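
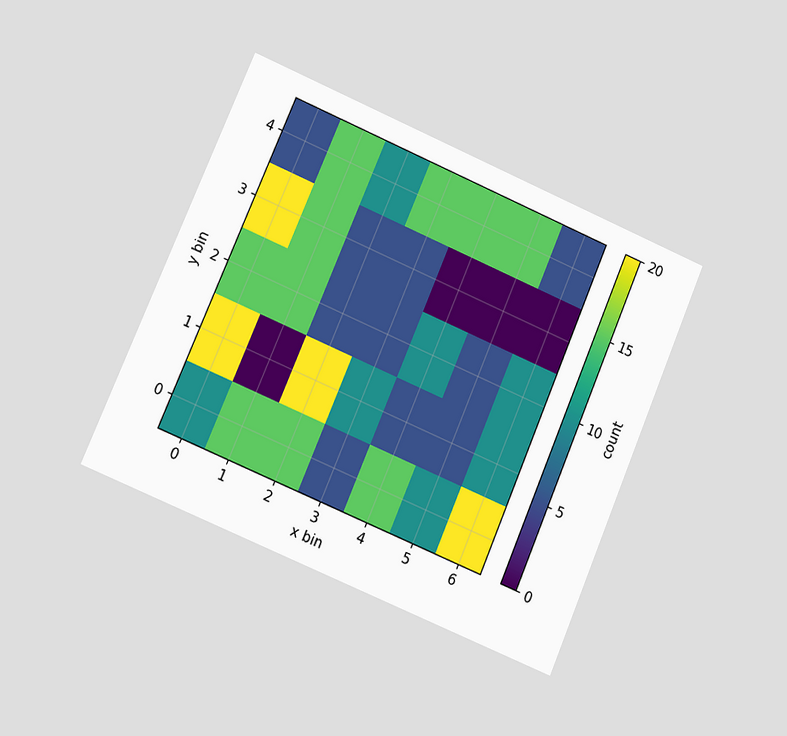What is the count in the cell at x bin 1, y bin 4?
The chart is tilted about 23° clockwise and viewed at a slight angle. Matching the cell (1, 4) against the colorbar gives 15.

15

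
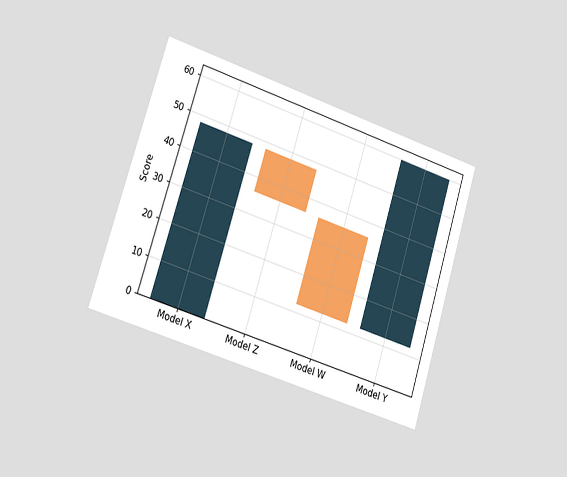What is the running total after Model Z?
36

The chart is tilted about 17° clockwise and viewed slightly from the left. After Model Z the running total reaches 36.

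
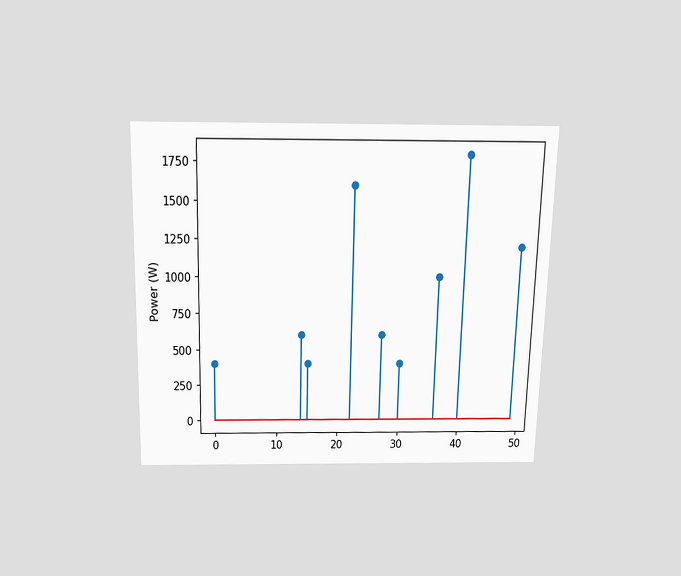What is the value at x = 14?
600W

The chart is viewed slightly from above. The stem at x=14 reaches 600W.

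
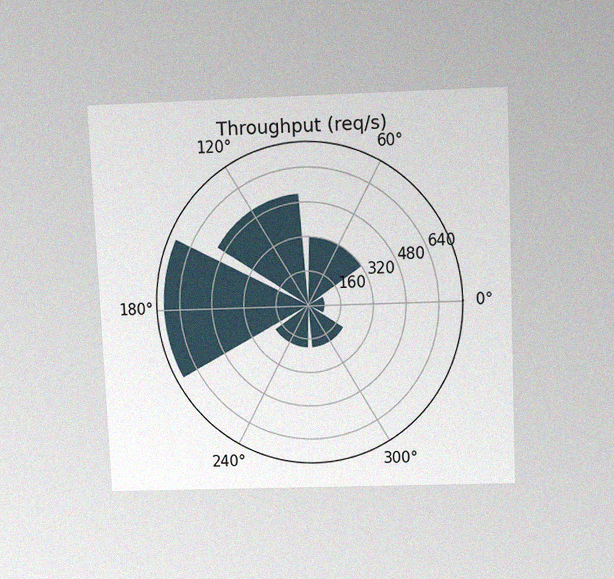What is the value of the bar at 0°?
The chart is tilted about 3° counter-clockwise and viewed slightly from above, with some photo noise. The bar at 0° reaches 80req/s on the radial axis.

80req/s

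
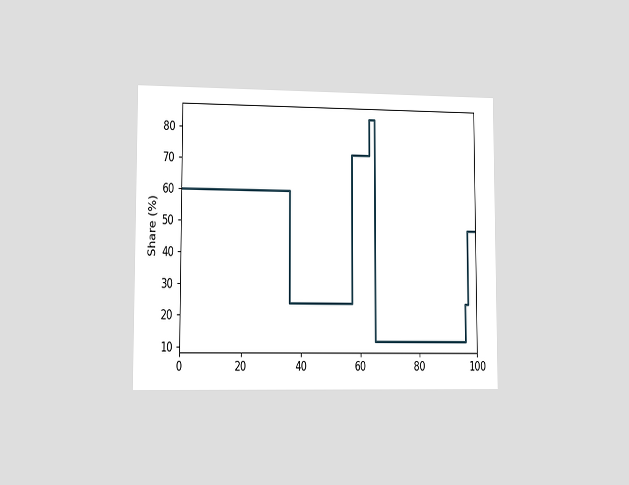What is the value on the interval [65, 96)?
12%

The chart is viewed slightly from the left. On [65, 96) the step sits at 12%.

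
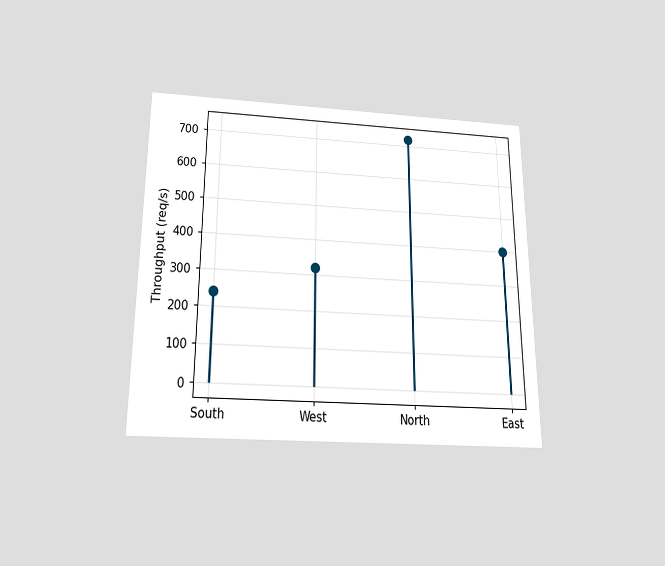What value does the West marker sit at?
320req/s

The chart is viewed slightly from below. The West marker sits at 320req/s.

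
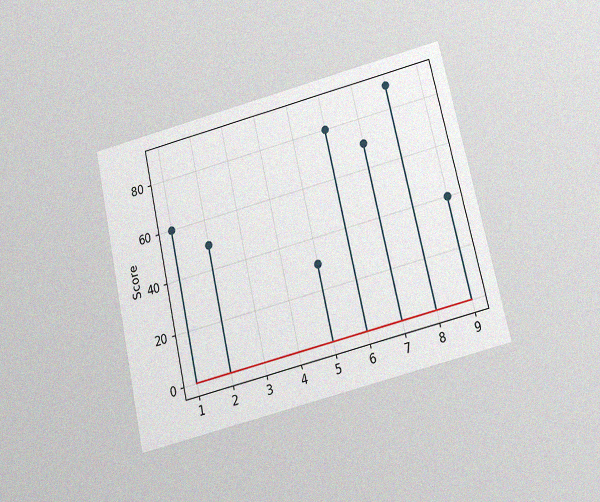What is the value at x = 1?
The chart is tilted about 13° counter-clockwise and viewed slightly from below, with some photo noise. The stem at x=1 reaches 60.

60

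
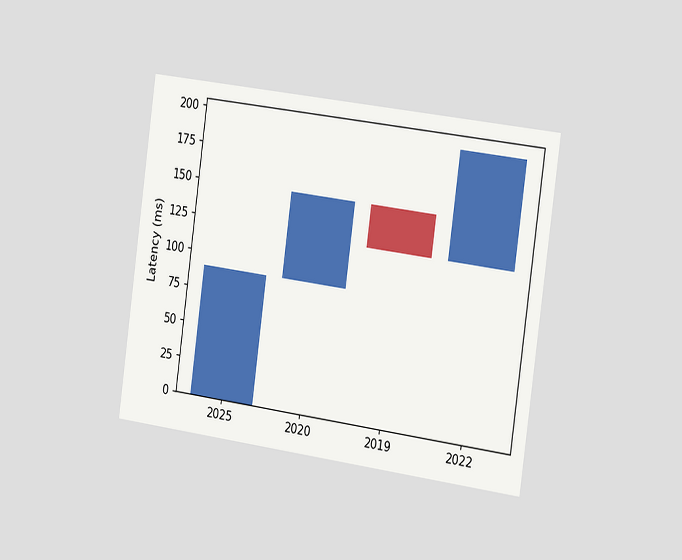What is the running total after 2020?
The chart is tilted about 8° clockwise and viewed slightly from the right. After 2020 the running total reaches 150ms.

150ms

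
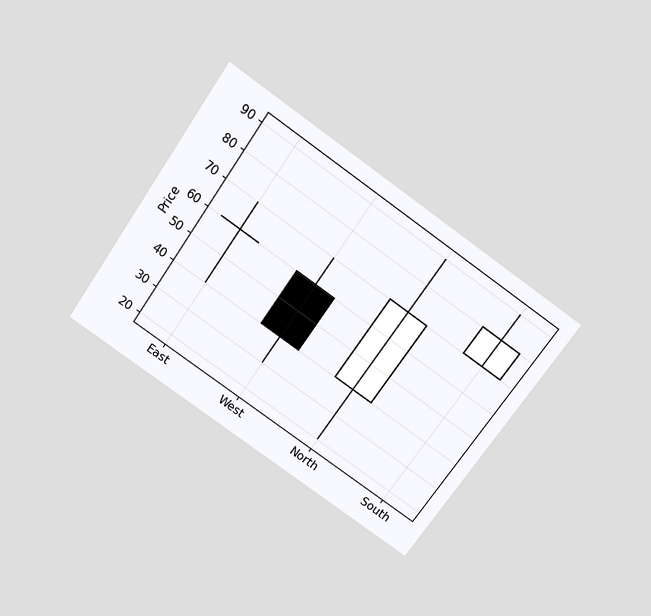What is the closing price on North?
70

The chart is tilted about 35° clockwise and viewed slightly from above. The North candle closes at 70.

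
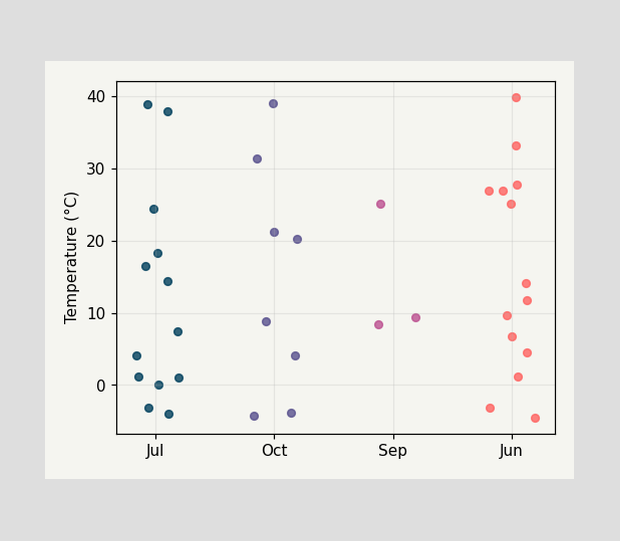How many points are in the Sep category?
Counting the markers in the Sep column gives 3.

3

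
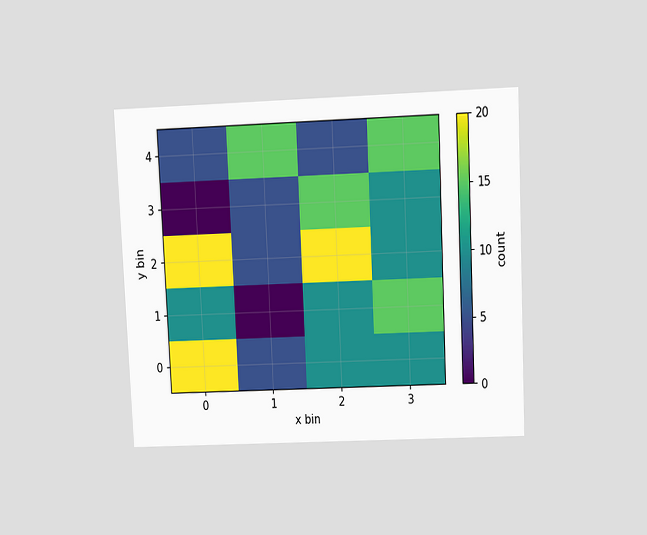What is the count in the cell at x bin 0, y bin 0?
The chart is tilted about 3° counter-clockwise and viewed slightly from above. Matching the cell (0, 0) against the colorbar gives 20.

20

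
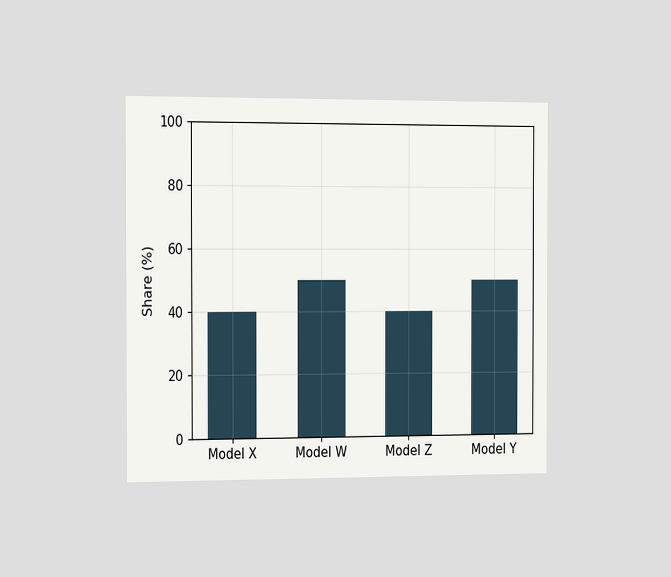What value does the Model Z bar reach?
The chart is viewed slightly from the left. Reading along the chart's y-axis, the Model Z bar reaches 40%.

40%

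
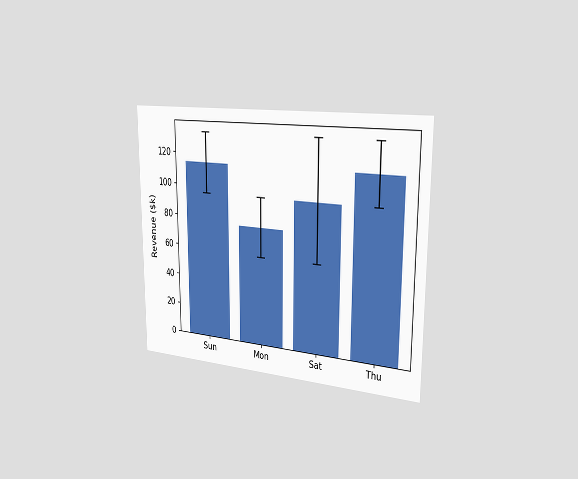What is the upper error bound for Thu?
$133k

The chart is viewed slightly from the right. The Thu bar's upper whisker reaches $133k.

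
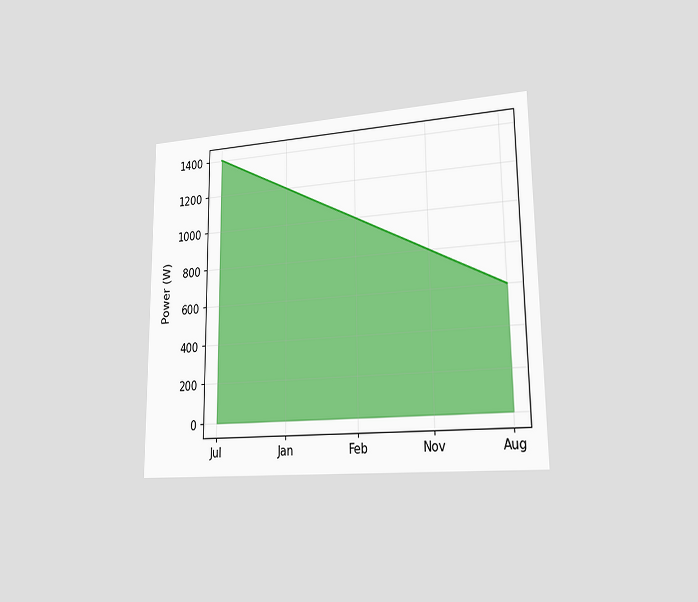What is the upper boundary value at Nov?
The chart is viewed slightly from the right. At Nov the upper boundary is at 800W.

800W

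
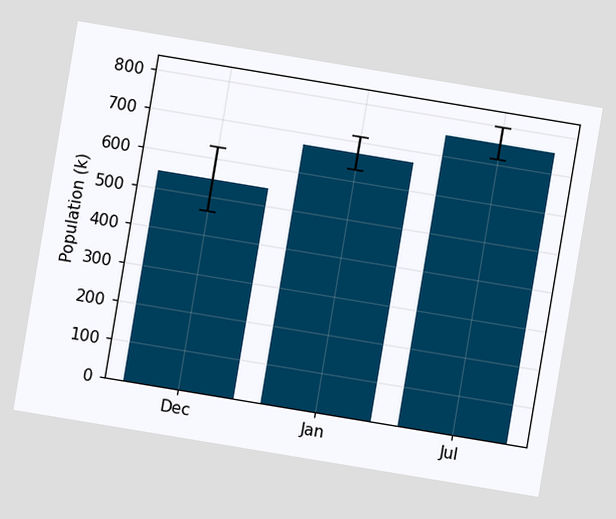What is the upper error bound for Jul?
The chart is tilted about 9° clockwise. The Jul bar's upper whisker reaches 798k.

798k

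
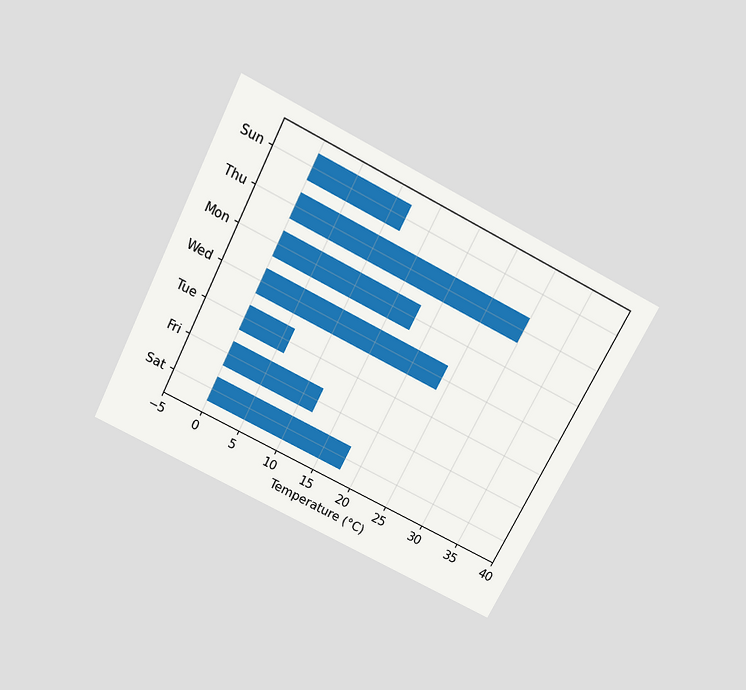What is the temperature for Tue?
The chart is tilted about 27° clockwise and viewed slightly from above. Reading along the chart's x-axis, the Tue bar reaches 6°C.

6°C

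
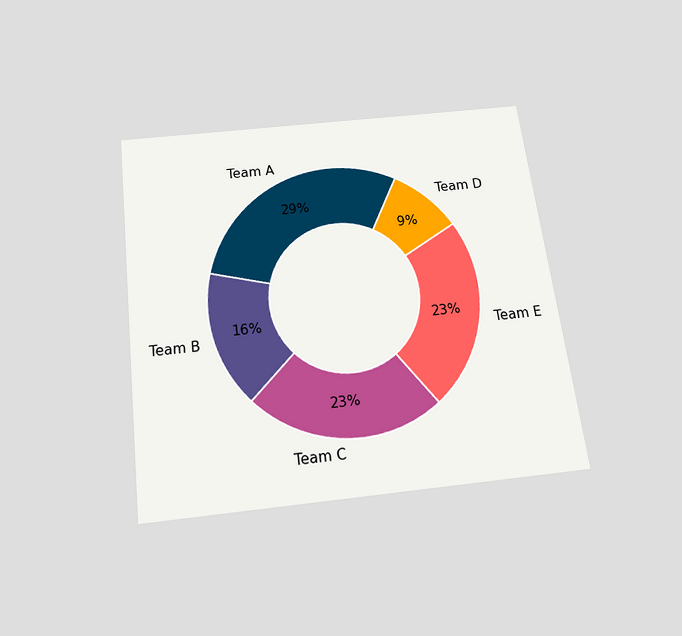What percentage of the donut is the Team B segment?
16%

The chart is tilted about 7° counter-clockwise and viewed slightly from below. The Team B segment takes up 16% of the ring.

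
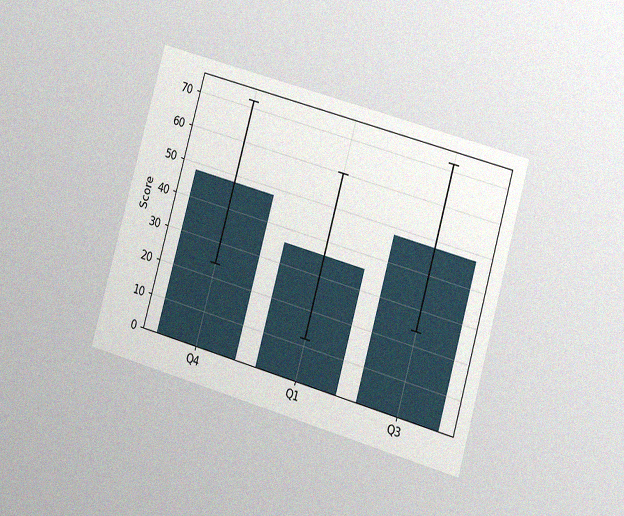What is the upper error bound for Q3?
72

The chart is tilted about 16° clockwise and viewed at a slight angle, with some photo noise. The Q3 bar's upper whisker reaches 72.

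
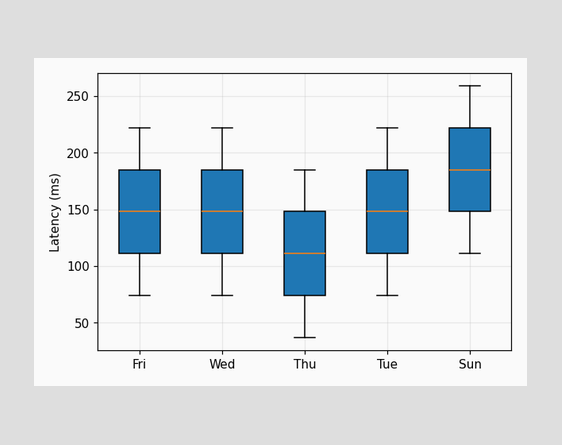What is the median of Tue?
The median line in the Tue box sits at 148ms.

148ms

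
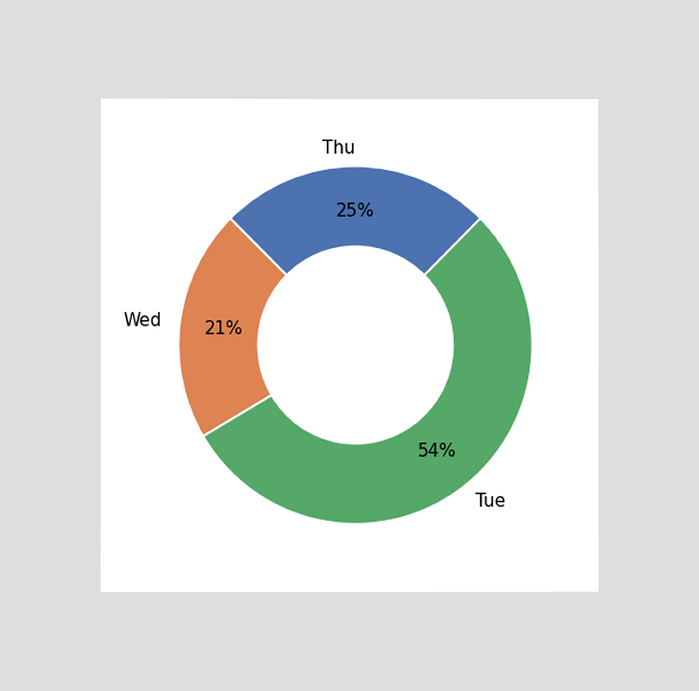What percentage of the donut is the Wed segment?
The chart is viewed at a slight angle. The Wed segment takes up 21% of the ring.

21%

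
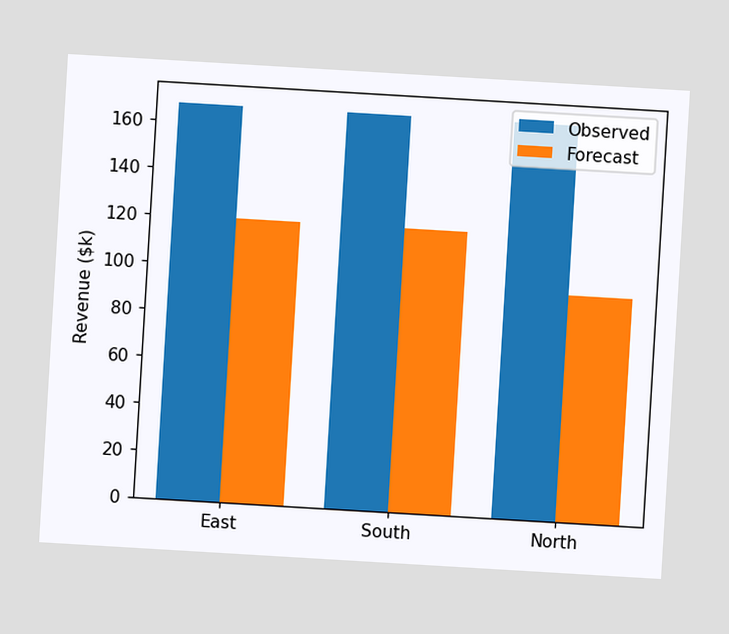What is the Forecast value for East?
$120k

The chart is tilted about 3° clockwise. The Forecast bar at East reaches $120k on the y-axis.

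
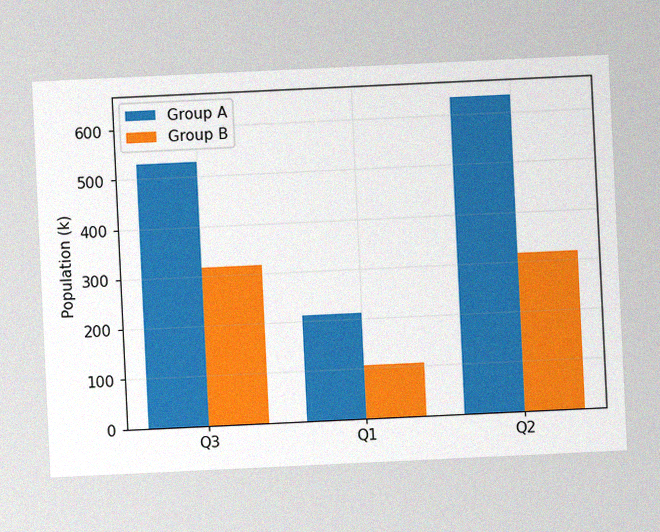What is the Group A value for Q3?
The chart is tilted about 3° counter-clockwise, with some photo noise. The Group A bar at Q3 reaches 530k on the y-axis.

530k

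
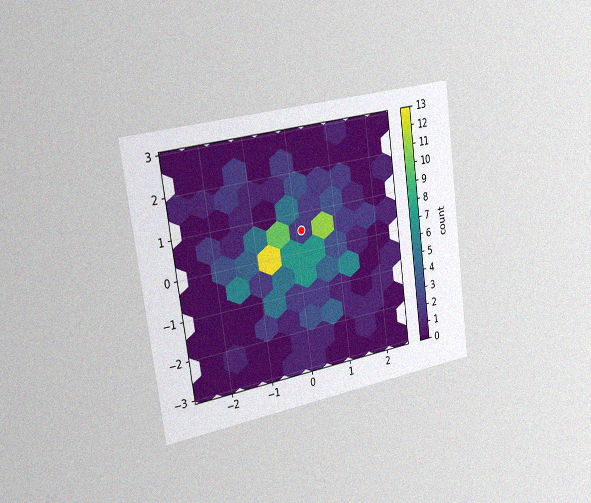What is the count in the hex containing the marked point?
2

The chart is tilted about 8° counter-clockwise and viewed slightly from the left, with some photo noise. The marked hex reads 2 on the colorbar.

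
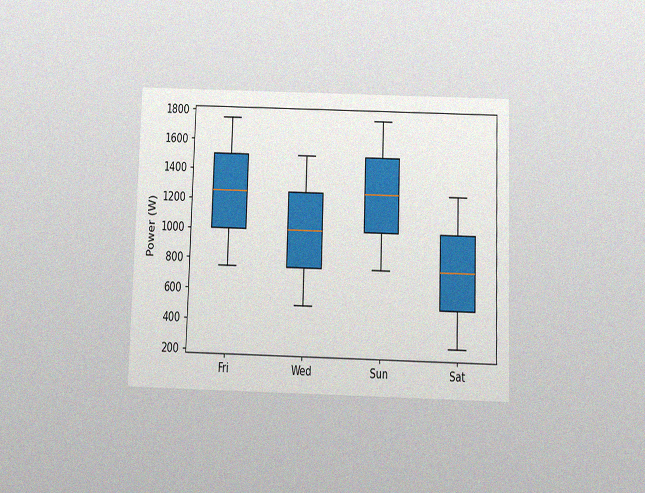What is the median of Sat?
The chart is viewed slightly from below, with some photo noise. The median line in the Sat box sits at 750W.

750W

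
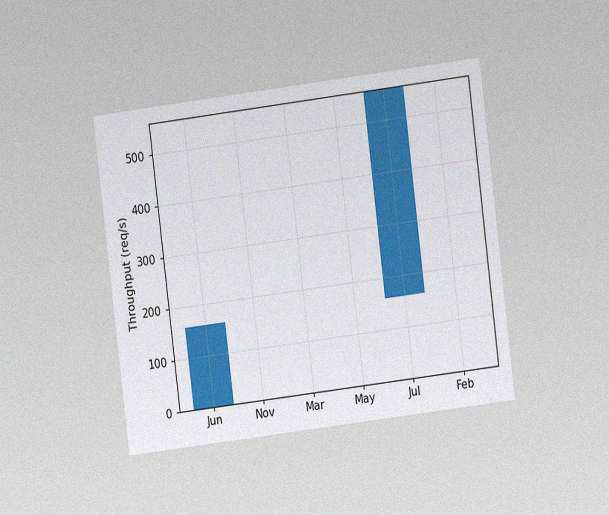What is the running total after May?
The chart is tilted about 7° counter-clockwise and viewed at a slight angle, with some photo noise. After May the running total reaches 160req/s.

160req/s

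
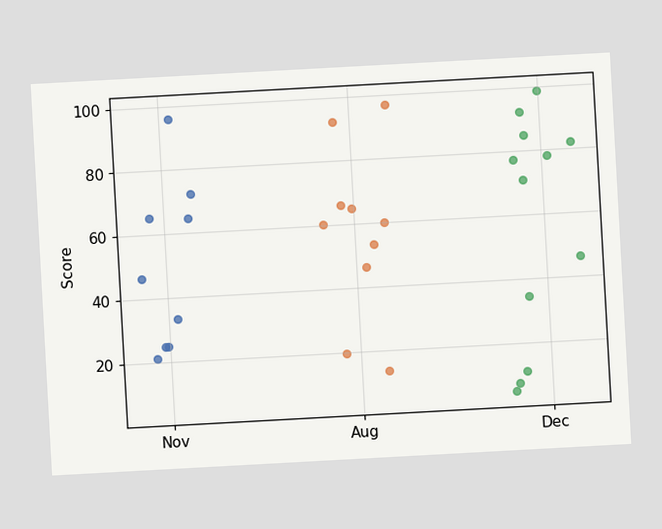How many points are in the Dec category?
The chart is tilted about 3° counter-clockwise. Counting the markers in the Dec column gives 12.

12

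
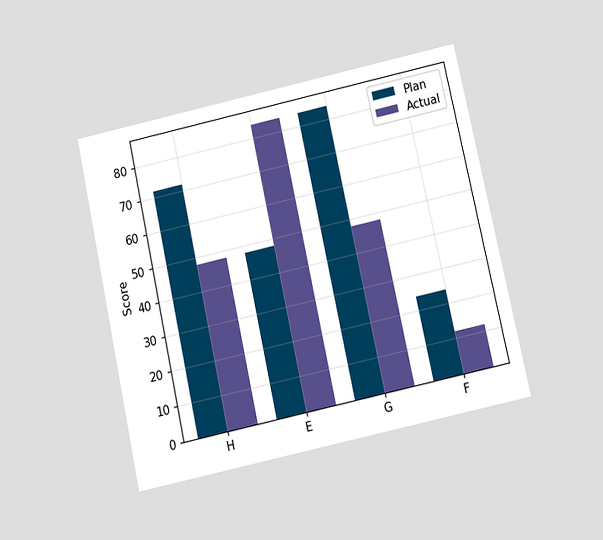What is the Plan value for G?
84

The chart is tilted about 12° counter-clockwise and viewed at a slight angle. The Plan bar at G reaches 84 on the y-axis.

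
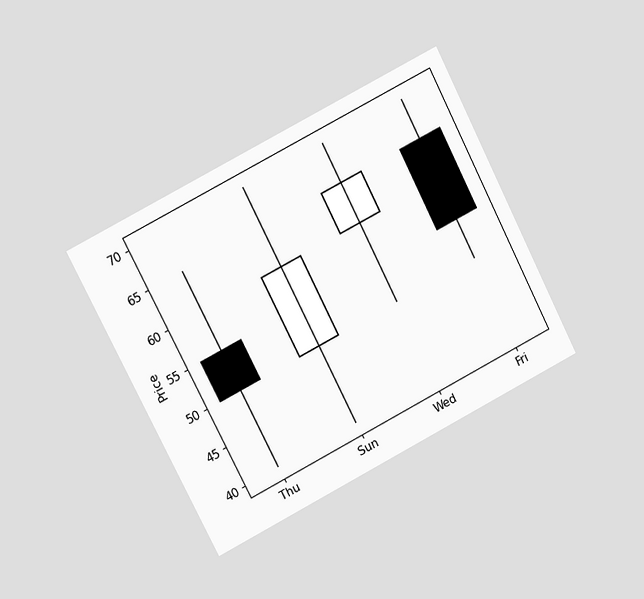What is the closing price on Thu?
The chart is tilted about 27° counter-clockwise and viewed at a slight angle. The Thu candle closes at 50.

50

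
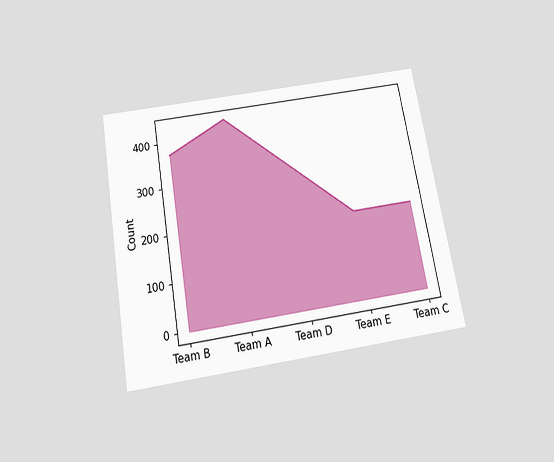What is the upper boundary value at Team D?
310

The chart is tilted about 10° counter-clockwise and viewed slightly from below. At Team D the upper boundary is at 310.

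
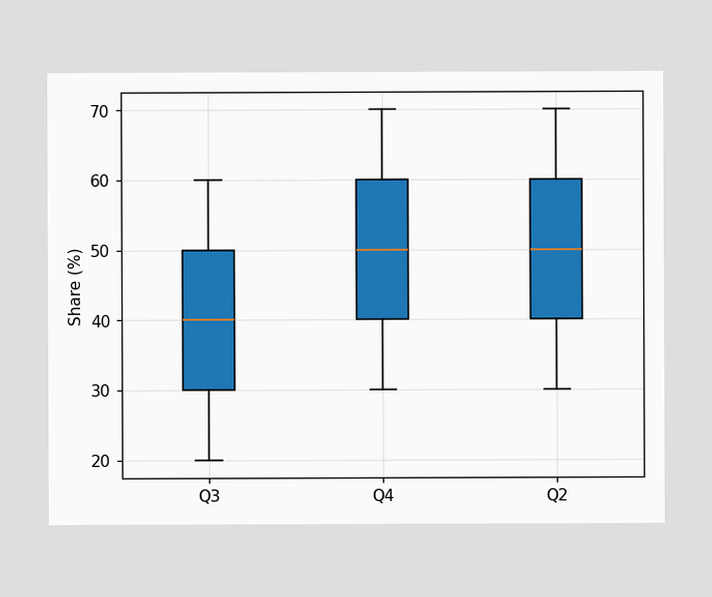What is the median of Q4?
The median line in the Q4 box sits at 50%.

50%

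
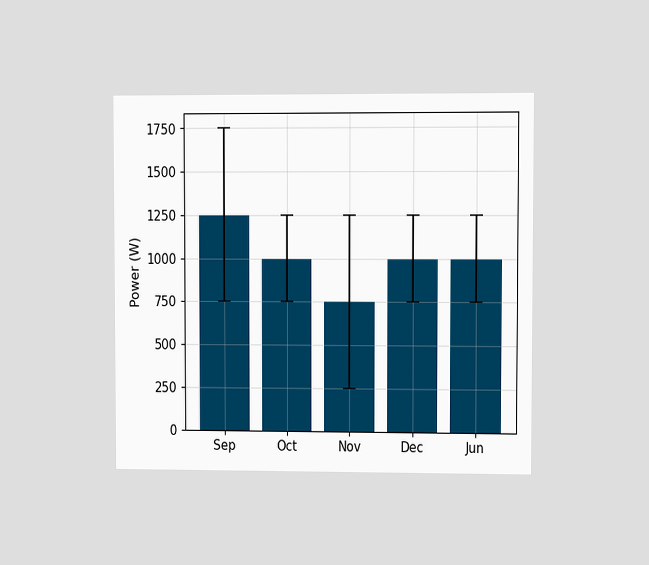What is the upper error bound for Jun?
1250W

The chart is viewed at a slight angle. The Jun bar's upper whisker reaches 1250W.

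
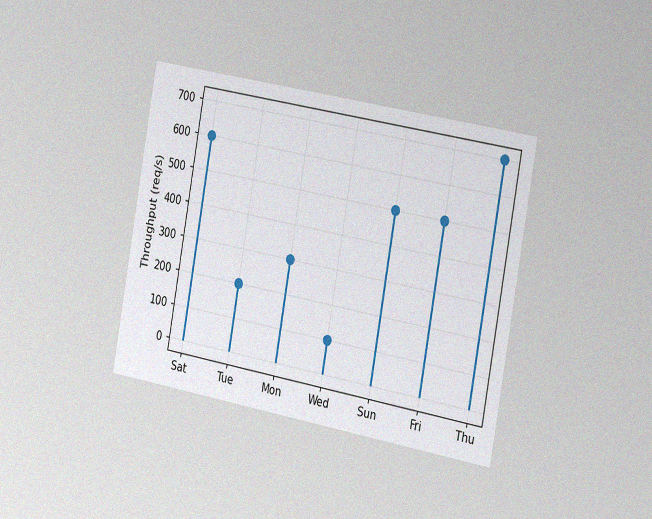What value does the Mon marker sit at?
The chart is tilted about 10° clockwise and viewed slightly from the right, with some photo noise. The Mon marker sits at 300req/s.

300req/s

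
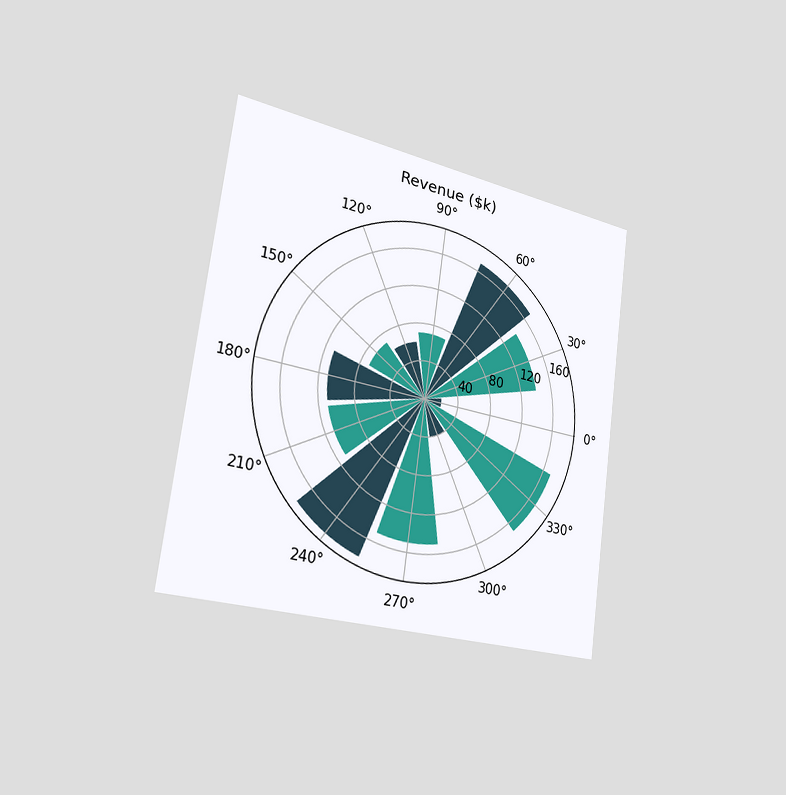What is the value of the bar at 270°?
$150k

The chart is tilted about 8° clockwise and viewed slightly from the left. The bar at 270° reaches $150k on the radial axis.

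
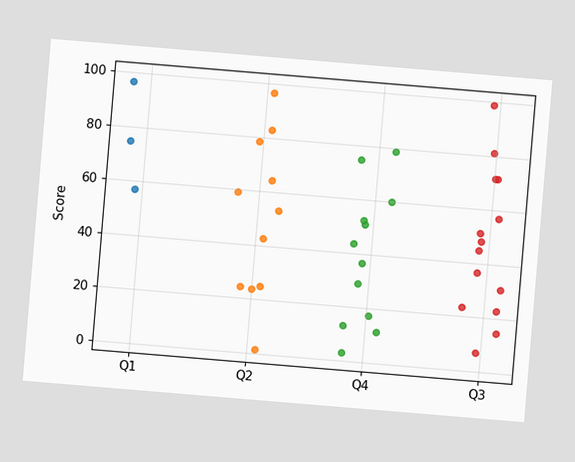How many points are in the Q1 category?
3

The chart is tilted about 5° clockwise. Counting the markers in the Q1 column gives 3.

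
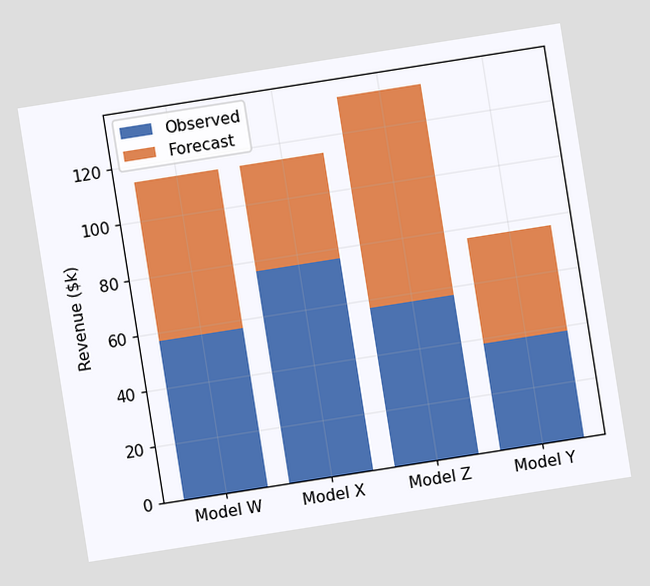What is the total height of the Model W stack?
The chart is tilted about 9° counter-clockwise. The Model W stack's top reaches $114k on the y-axis.

$114k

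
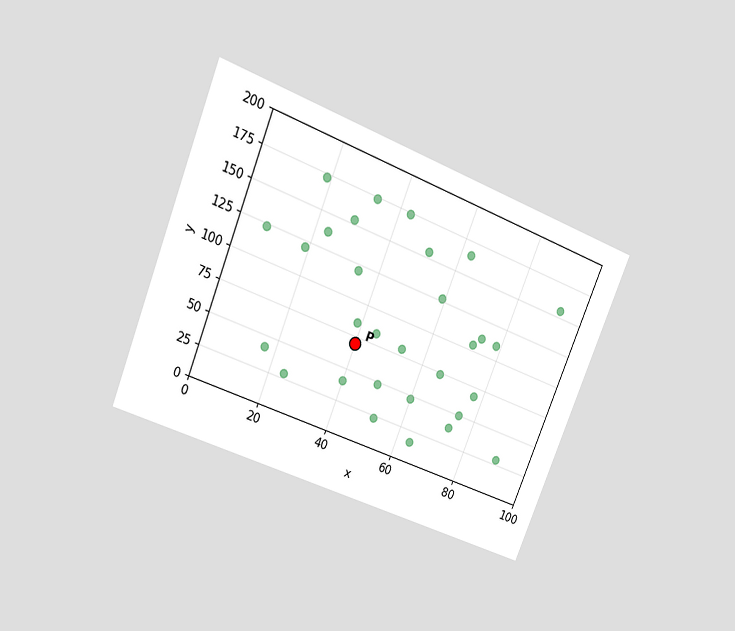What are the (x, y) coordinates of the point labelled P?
(40, 70)

The chart is tilted about 22° clockwise and viewed at a slight angle. Following the gridlines from P to each axis, P sits at (40, 70).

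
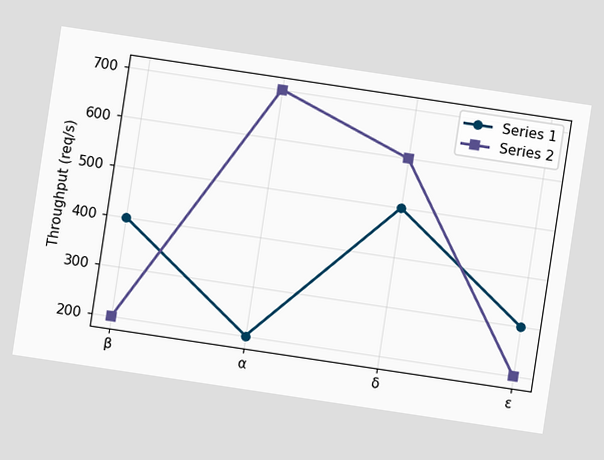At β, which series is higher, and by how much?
The chart is tilted about 9° clockwise. At β, Series 1 sits above the other line by 200req/s.

Series 1, by 200req/s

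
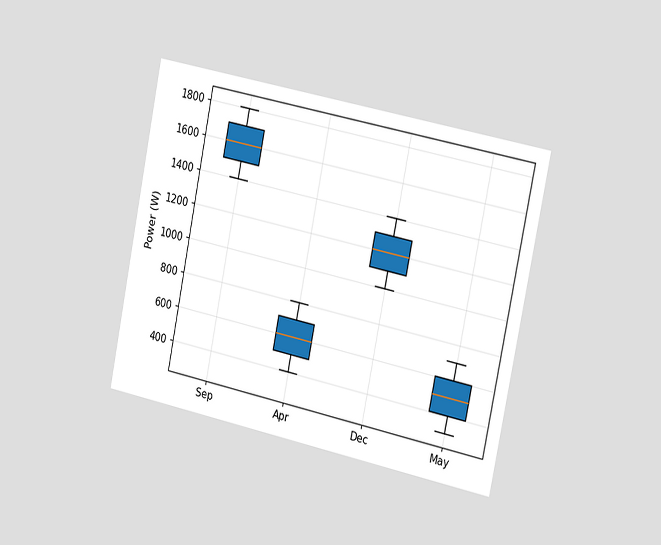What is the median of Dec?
The chart is tilted about 12° clockwise and viewed slightly from the right. The median line in the Dec box sits at 1200W.

1200W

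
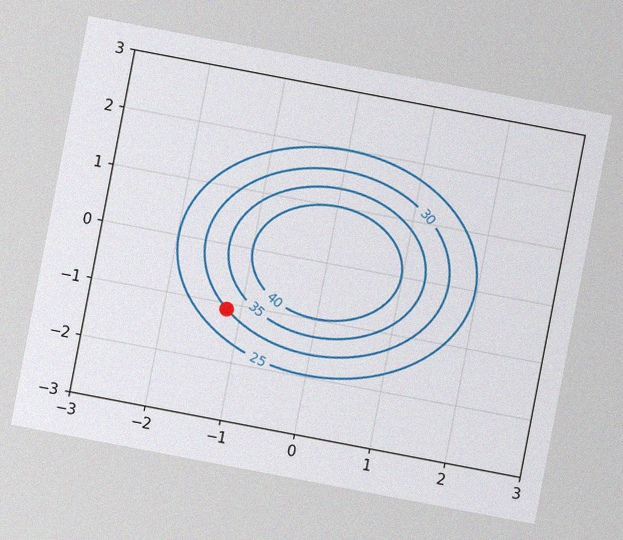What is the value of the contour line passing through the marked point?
30

The chart is tilted about 11° clockwise, with some photo noise. The marked point sits on the contour labelled 30.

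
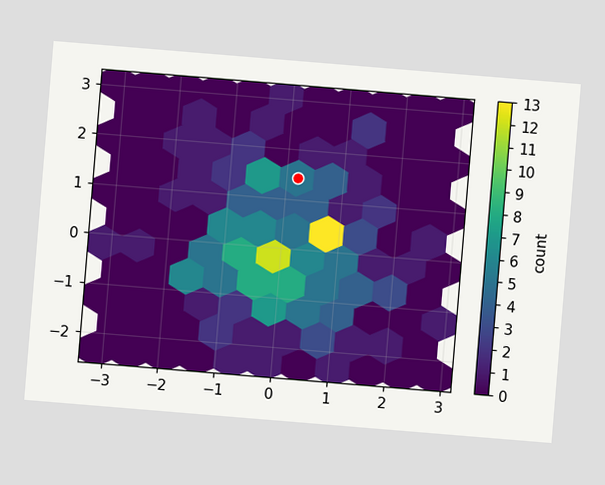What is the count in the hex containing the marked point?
The chart is tilted about 5° clockwise. The marked hex reads 5 on the colorbar.

5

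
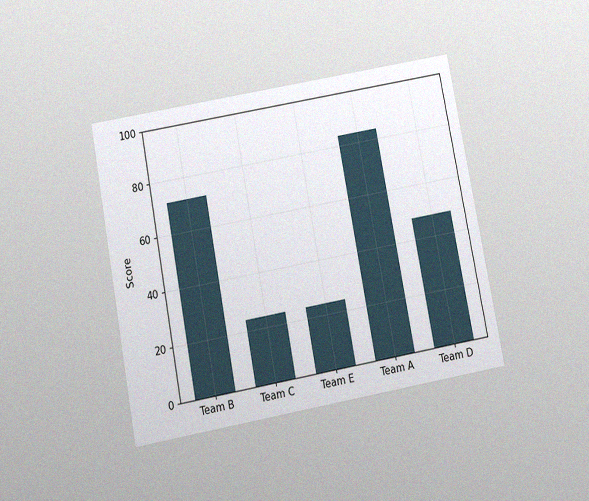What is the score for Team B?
The chart is tilted about 11° counter-clockwise and viewed slightly from below, with some photo noise. Reading along the chart's y-axis, the Team B bar reaches 72.

72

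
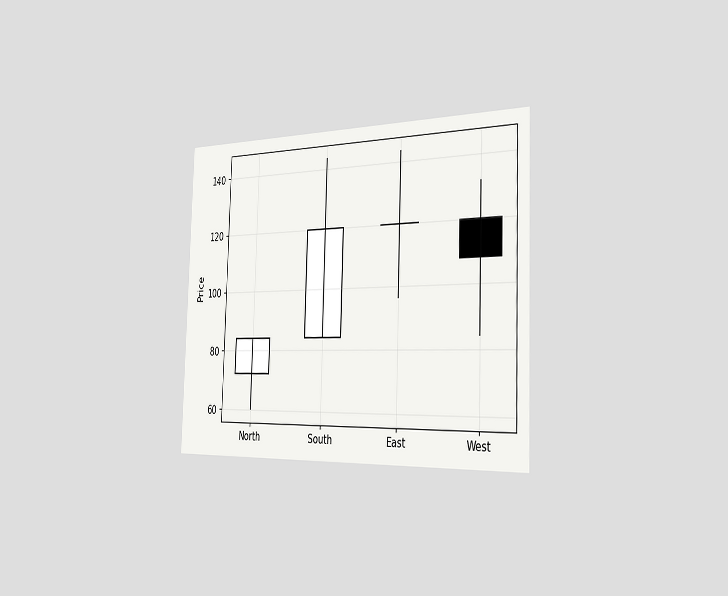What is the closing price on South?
120

The chart is viewed slightly from the right. The South candle closes at 120.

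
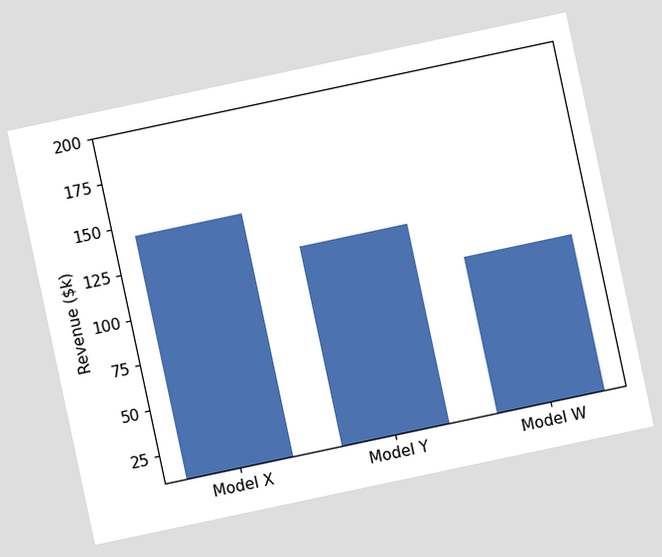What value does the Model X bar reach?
$144k

The chart is tilted about 12° counter-clockwise. Reading along the chart's y-axis, the Model X bar reaches $144k.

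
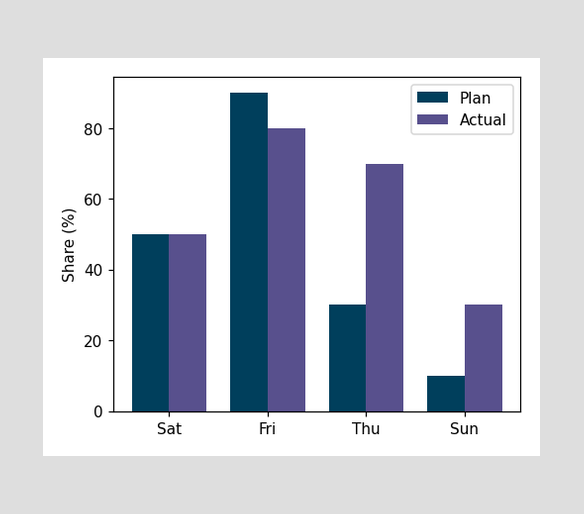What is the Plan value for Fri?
90%

The Plan bar at Fri reaches 90% on the y-axis.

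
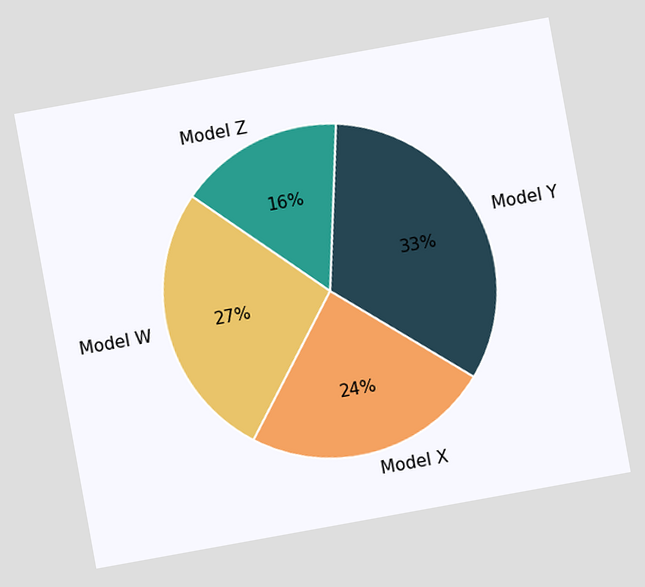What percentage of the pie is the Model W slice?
27%

The chart is tilted about 10° counter-clockwise. The Model W slice takes up 27% of the pie.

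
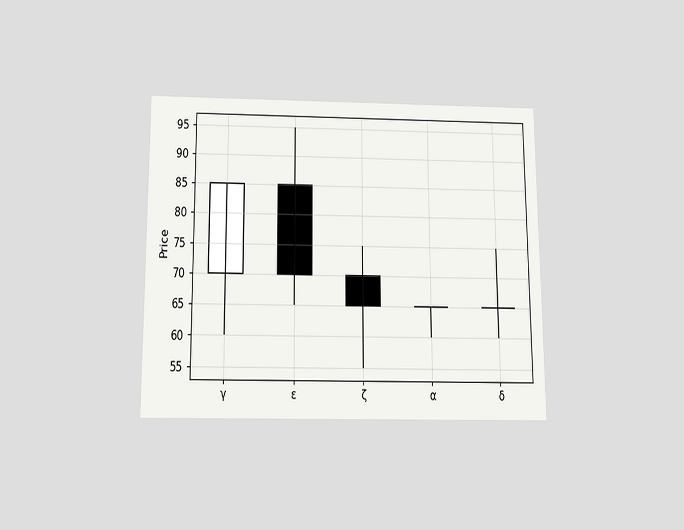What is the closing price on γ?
The chart is viewed slightly from below. The γ candle closes at 85.

85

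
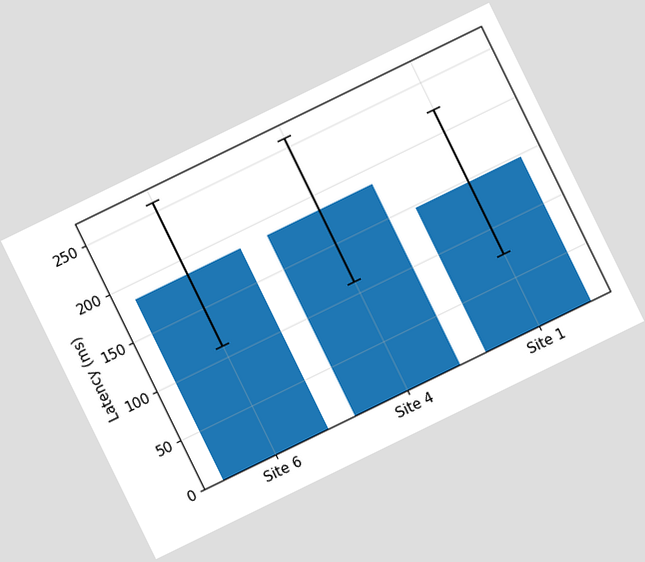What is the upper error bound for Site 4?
The chart is tilted about 26° counter-clockwise. The Site 4 bar's upper whisker reaches 259ms.

259ms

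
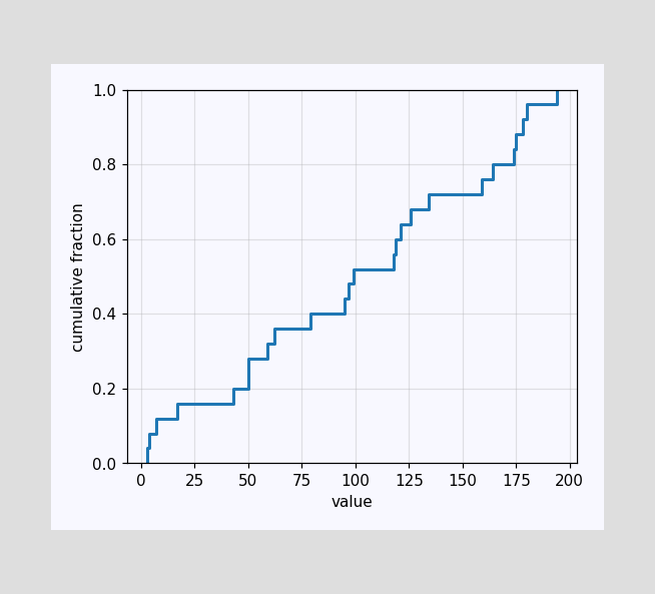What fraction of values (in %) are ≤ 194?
100%

At x=194 the ECDF step is at 100%.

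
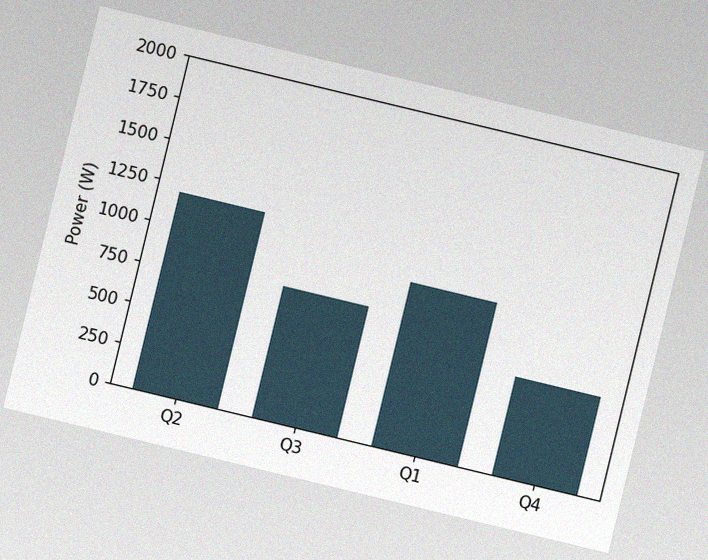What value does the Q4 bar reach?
The chart is tilted about 14° clockwise, with some photo noise. Reading along the chart's y-axis, the Q4 bar reaches 600W.

600W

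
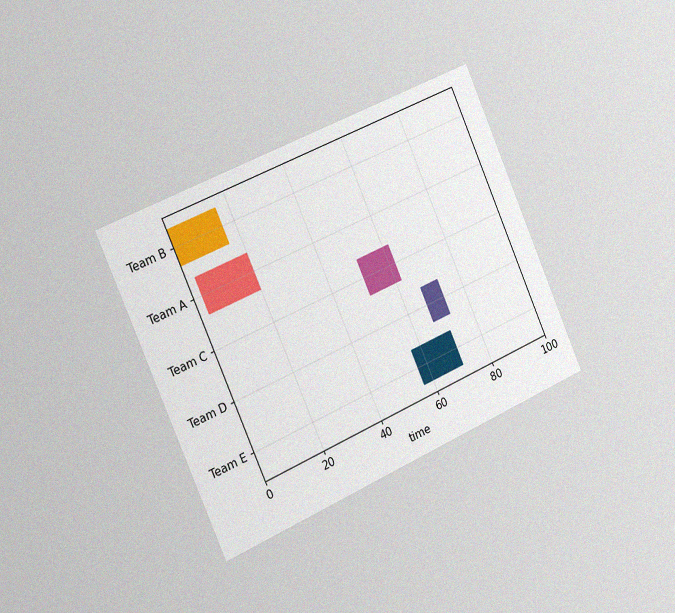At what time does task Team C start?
The chart is tilted about 24° counter-clockwise and viewed slightly from the left, with some photo noise. The Team C bar begins at t=51.

51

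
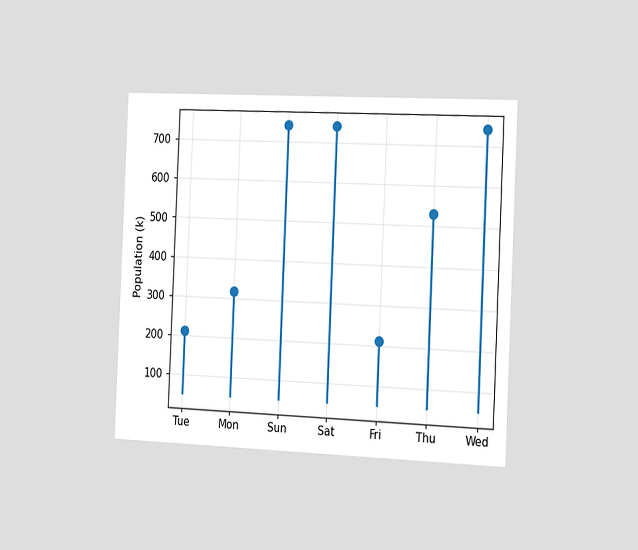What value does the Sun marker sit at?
The chart is tilted about 3° clockwise and viewed slightly from the right. The Sun marker sits at 742k.

742k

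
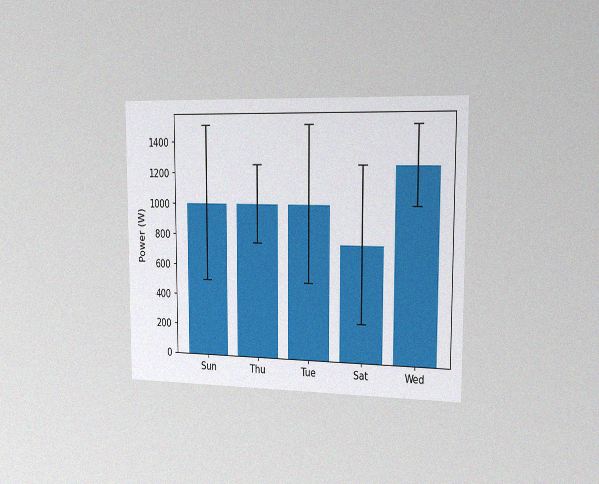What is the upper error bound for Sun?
1500W

The chart is viewed slightly from the right, with some photo noise. The Sun bar's upper whisker reaches 1500W.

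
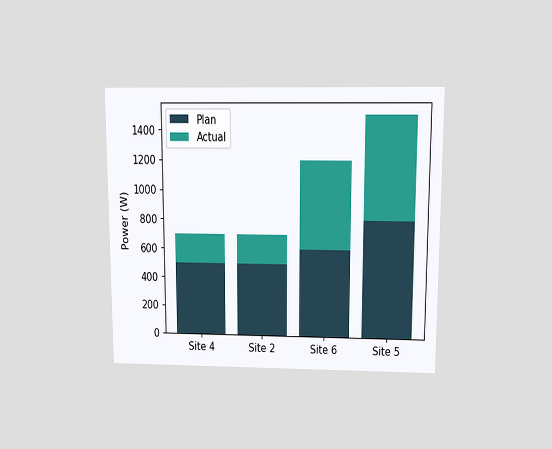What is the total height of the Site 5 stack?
The chart is viewed slightly from above. The Site 5 stack's top reaches 1500W on the y-axis.

1500W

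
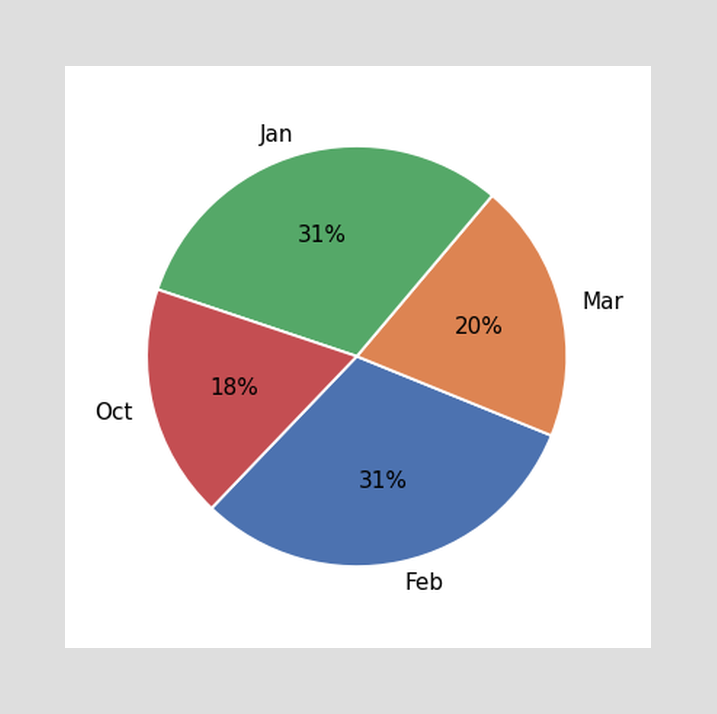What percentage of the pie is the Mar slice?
The Mar slice takes up 20% of the pie.

20%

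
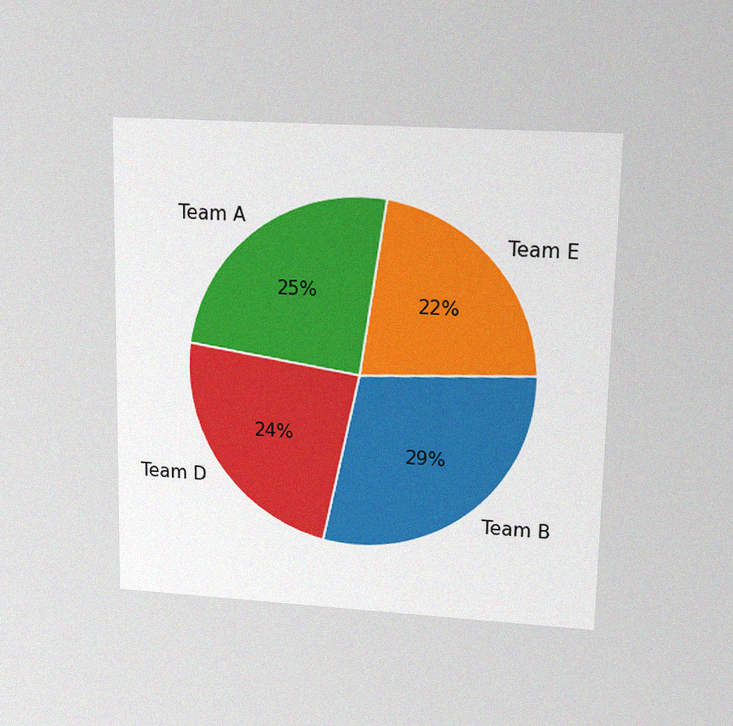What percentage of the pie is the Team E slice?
The chart is viewed slightly from above, with some photo noise. The Team E slice takes up 22% of the pie.

22%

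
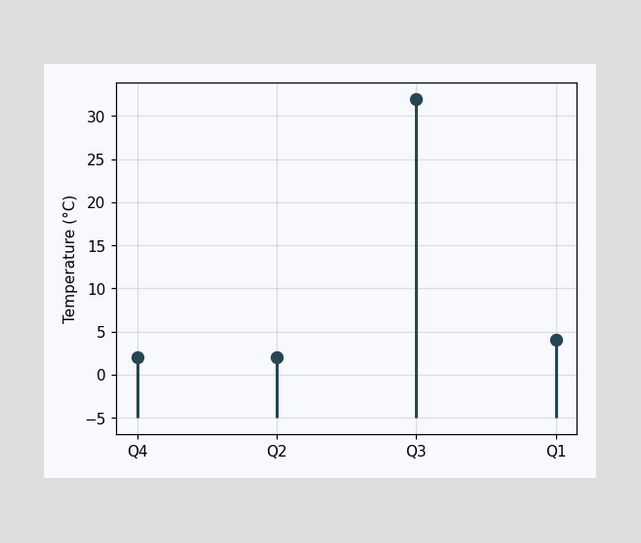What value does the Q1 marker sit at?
The Q1 marker sits at 4°C.

4°C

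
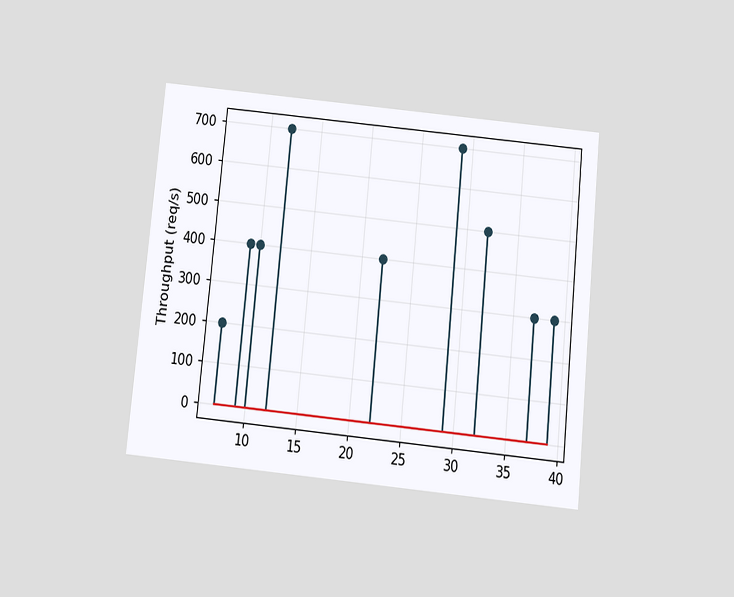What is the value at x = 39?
The chart is tilted about 6° clockwise and viewed slightly from below. The stem at x=39 reaches 300req/s.

300req/s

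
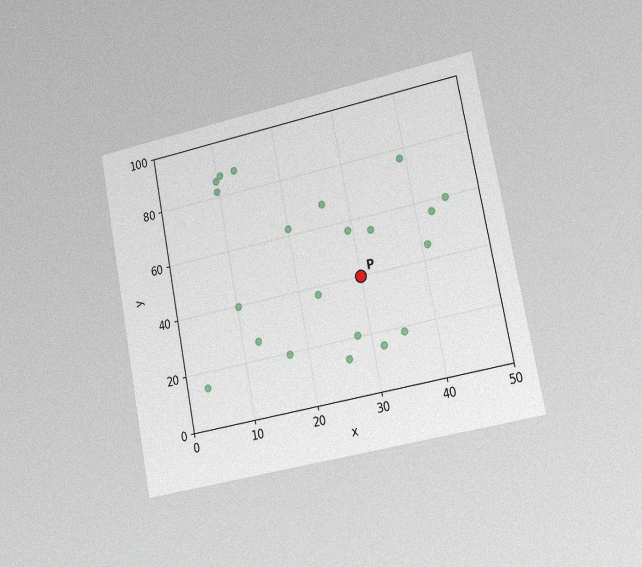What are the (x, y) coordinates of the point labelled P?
(30, 40)

The chart is tilted about 11° counter-clockwise and viewed slightly from the right, with some photo noise. Following the gridlines from P to each axis, P sits at (30, 40).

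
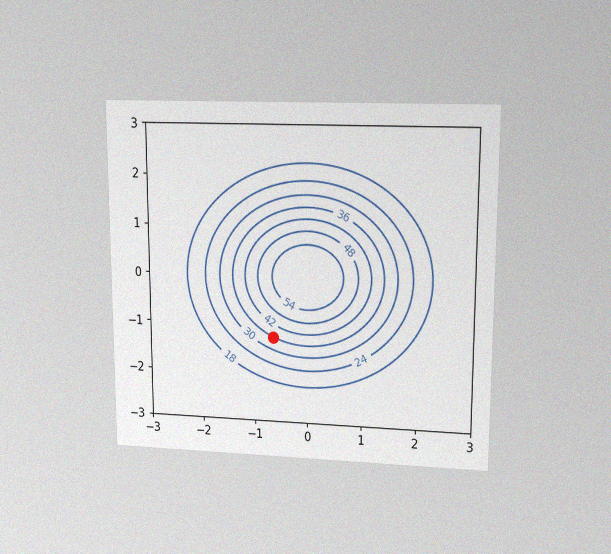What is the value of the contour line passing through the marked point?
36

The chart is viewed at a slight angle, with some photo noise. The marked point sits on the contour labelled 36.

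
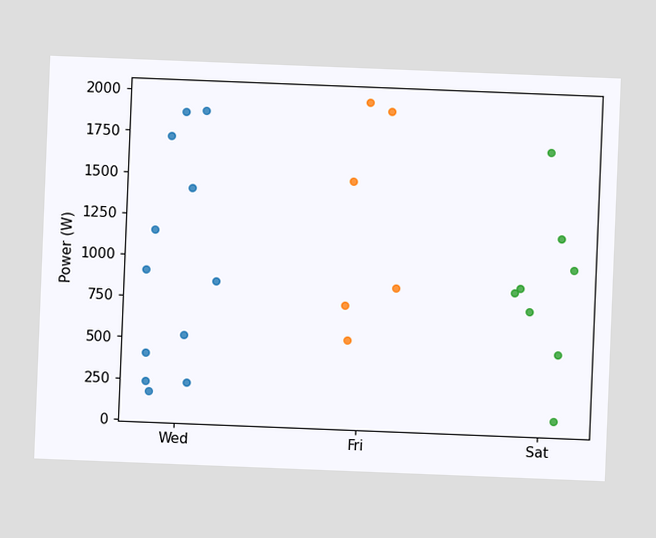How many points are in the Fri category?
The chart is tilted about 2° clockwise. Counting the markers in the Fri column gives 6.

6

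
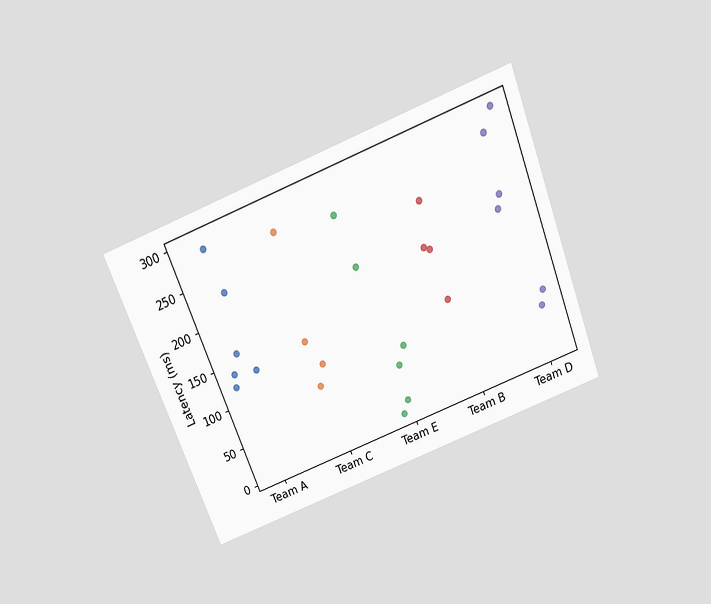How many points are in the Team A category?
6

The chart is tilted about 21° counter-clockwise and viewed slightly from above. Counting the markers in the Team A column gives 6.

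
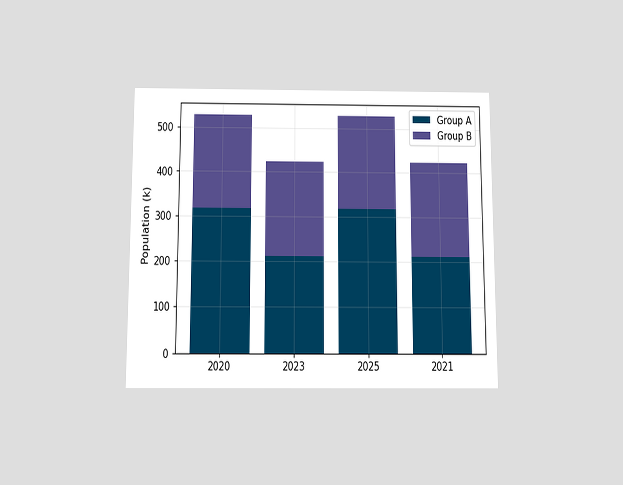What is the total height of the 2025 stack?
530k

The chart is viewed slightly from below. The 2025 stack's top reaches 530k on the y-axis.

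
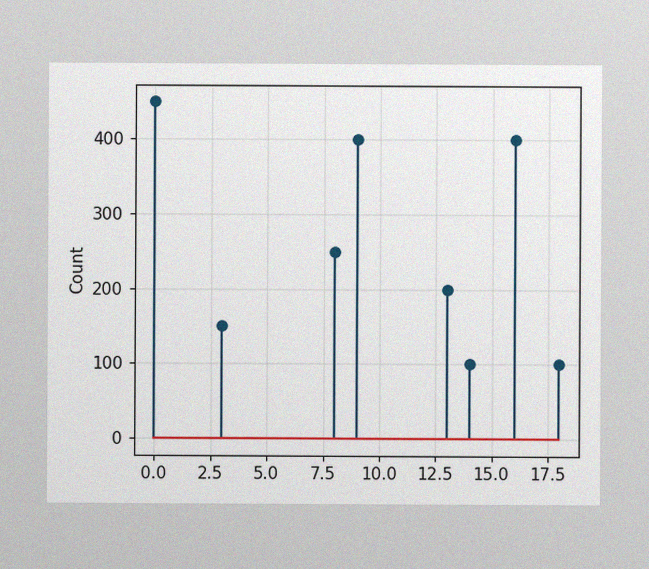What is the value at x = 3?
The image has some photo noise and uneven lighting. The stem at x=3 reaches 150.

150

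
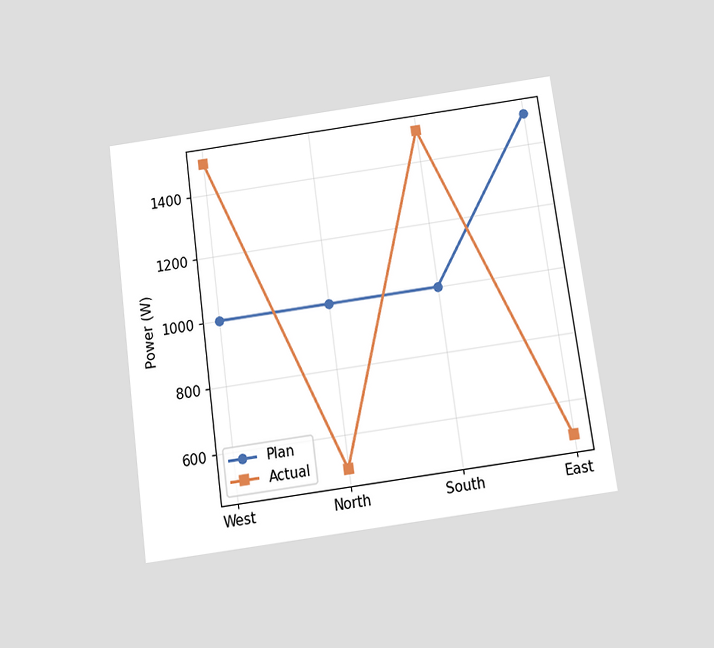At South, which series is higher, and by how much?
The chart is tilted about 8° counter-clockwise and viewed slightly from below. At South, Actual sits above the other line by 500W.

Actual, by 500W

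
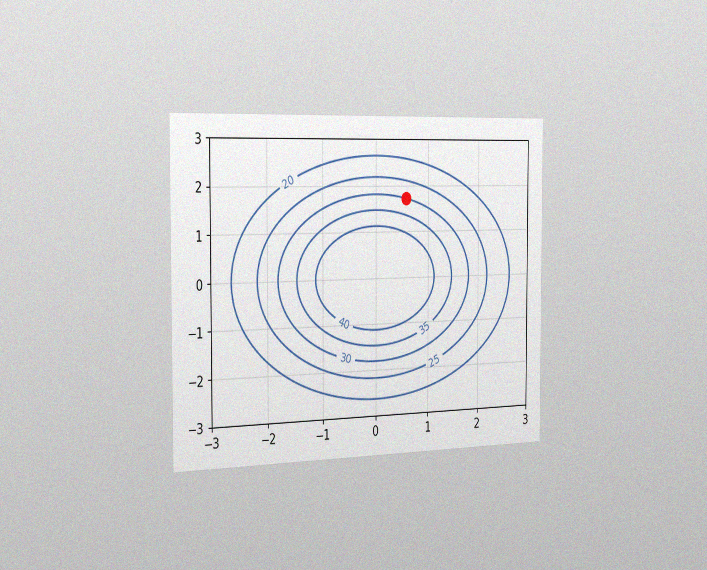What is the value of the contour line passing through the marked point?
The chart is viewed slightly from the left, with some photo noise. The marked point sits on the contour labelled 30.

30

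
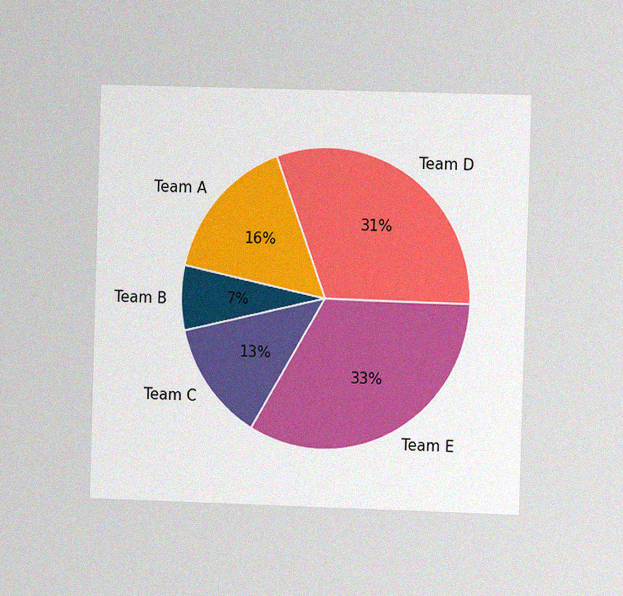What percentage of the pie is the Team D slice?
31%

The chart is viewed slightly from the right, with some photo noise. The Team D slice takes up 31% of the pie.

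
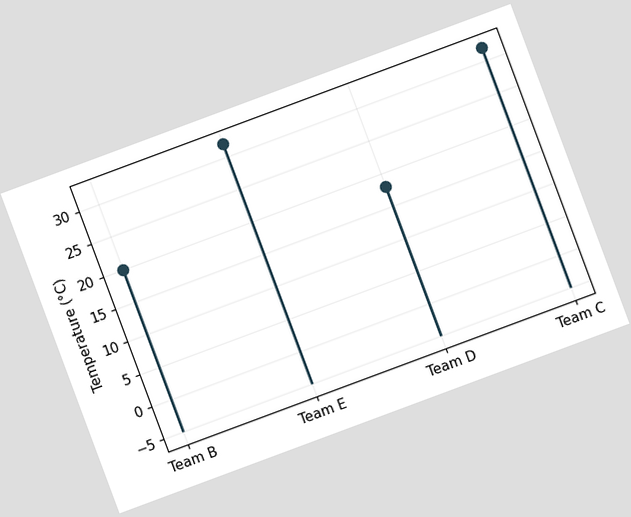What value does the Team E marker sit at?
32°C

The chart is tilted about 20° counter-clockwise. The Team E marker sits at 32°C.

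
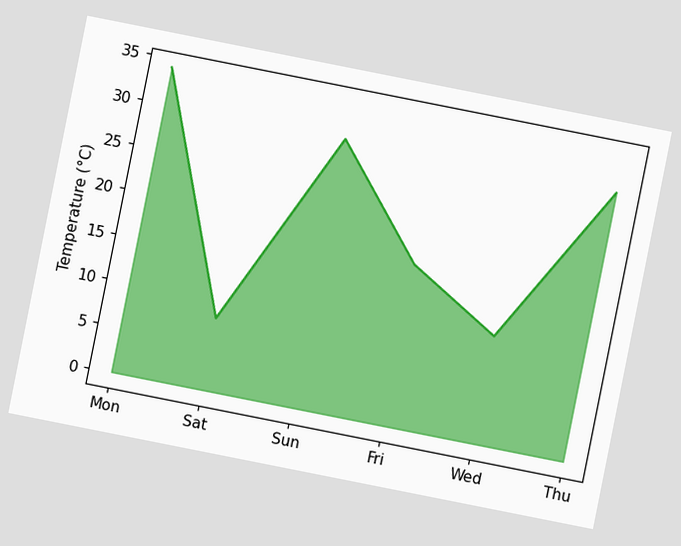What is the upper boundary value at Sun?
The chart is tilted about 11° clockwise. At Sun the upper boundary is at 30°C.

30°C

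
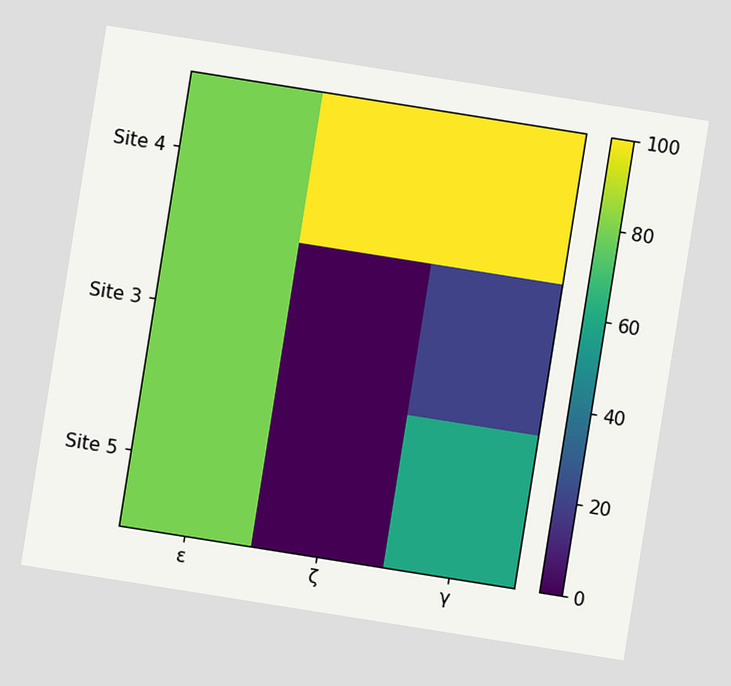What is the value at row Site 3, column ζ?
The chart is tilted about 9° clockwise. Matching cell (Site 3, ζ) against the colorbar gives 0.

0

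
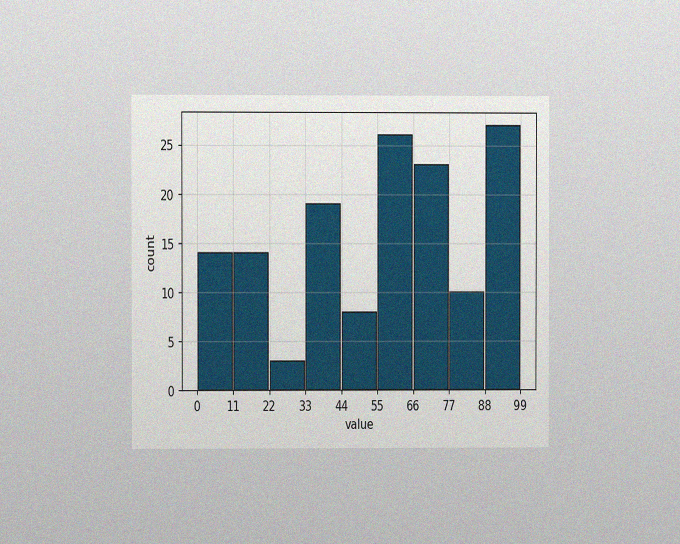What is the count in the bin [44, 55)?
8

The chart is viewed at a slight angle, with some photo noise. The [44, 55) bin has height 8.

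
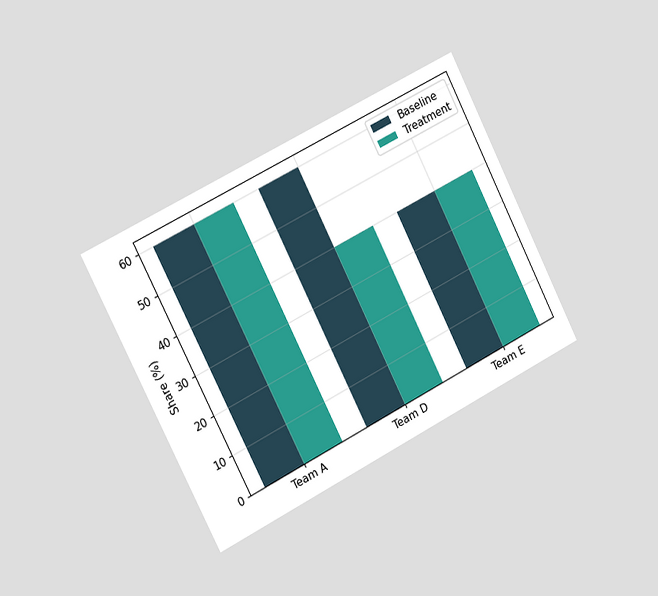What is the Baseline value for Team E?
40%

The chart is tilted about 27° counter-clockwise and viewed slightly from the left. The Baseline bar at Team E reaches 40% on the y-axis.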